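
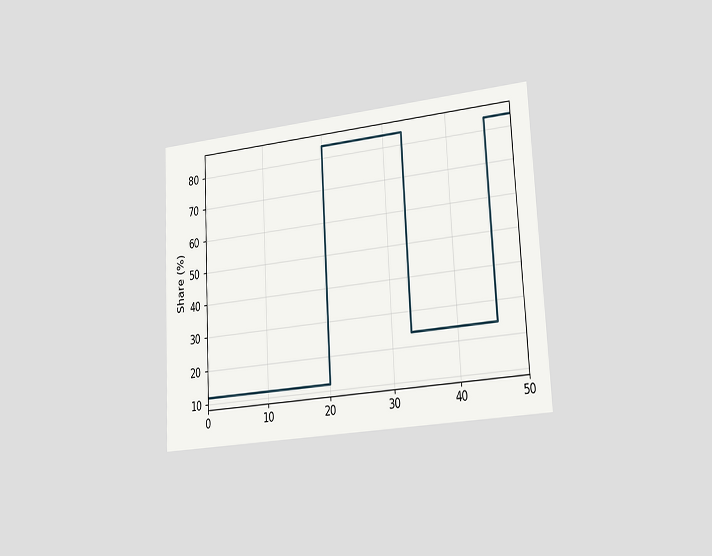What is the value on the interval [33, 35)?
24%

The chart is tilted about 3° counter-clockwise and viewed slightly from the right. On [33, 35) the step sits at 24%.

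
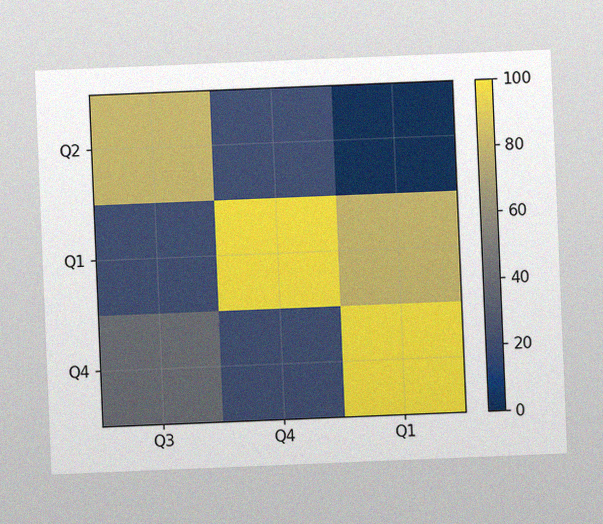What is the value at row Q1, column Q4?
The chart is tilted about 2° counter-clockwise, with some photo noise. Matching cell (Q1, Q4) against the colorbar gives 100.

100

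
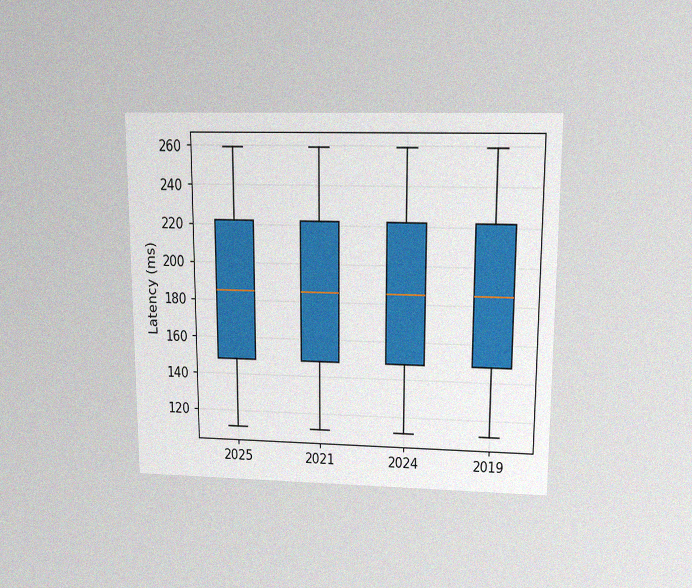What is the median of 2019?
185ms

The chart is viewed slightly from above, with some photo noise. The median line in the 2019 box sits at 185ms.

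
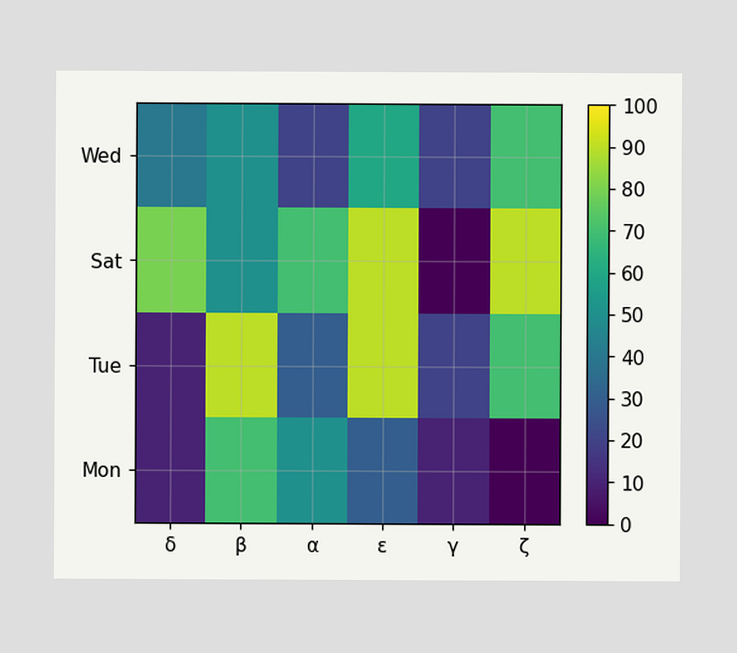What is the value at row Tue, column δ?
10

Matching cell (Tue, δ) against the colorbar gives 10.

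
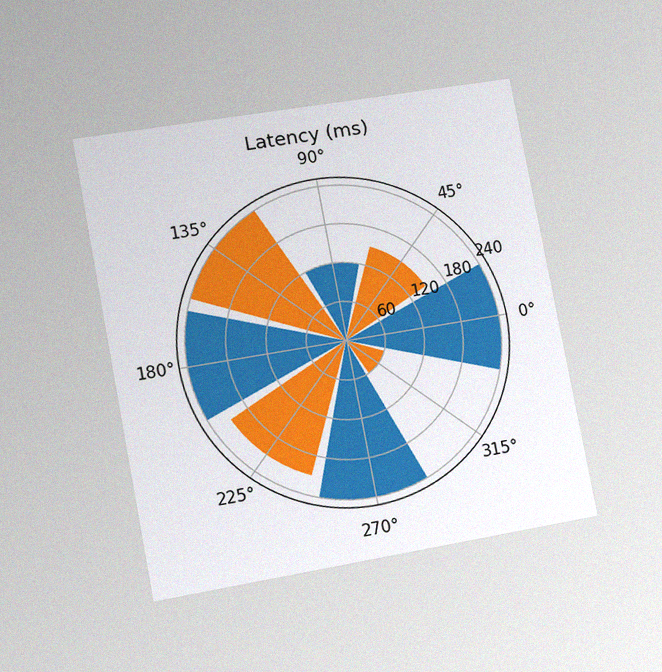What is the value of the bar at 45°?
The chart is tilted about 11° counter-clockwise and viewed slightly from the left, with some photo noise. The bar at 45° reaches 150ms on the radial axis.

150ms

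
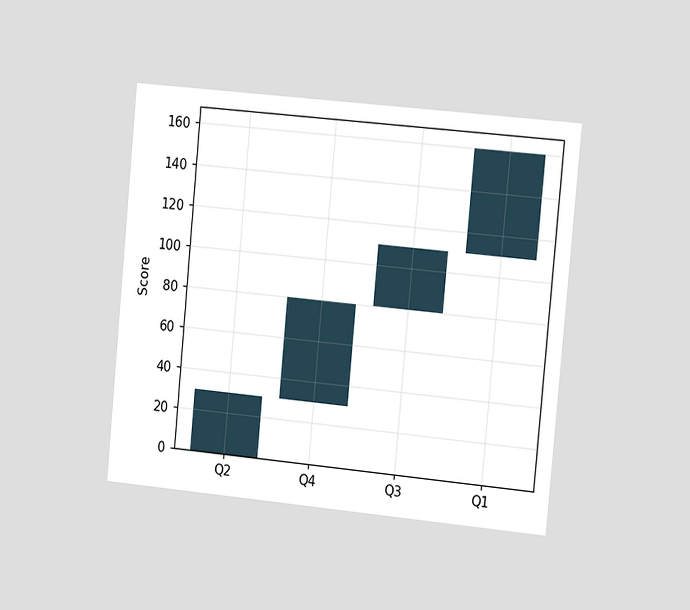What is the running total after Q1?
The chart is tilted about 5° clockwise and viewed slightly from the right. After Q1 the running total reaches 160.

160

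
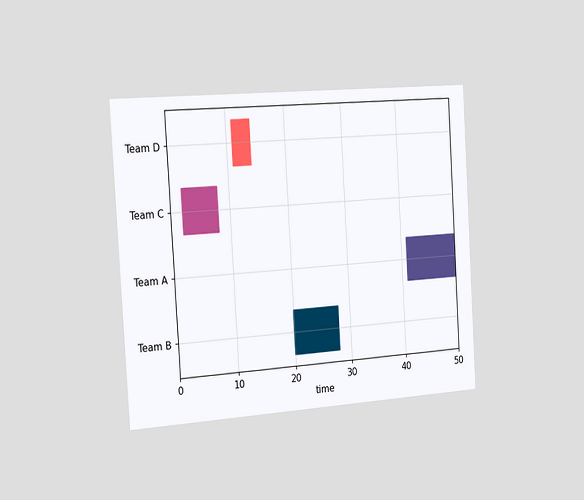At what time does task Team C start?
The chart is tilted about 4° counter-clockwise and viewed slightly from the left. The Team C bar begins at t=2.

2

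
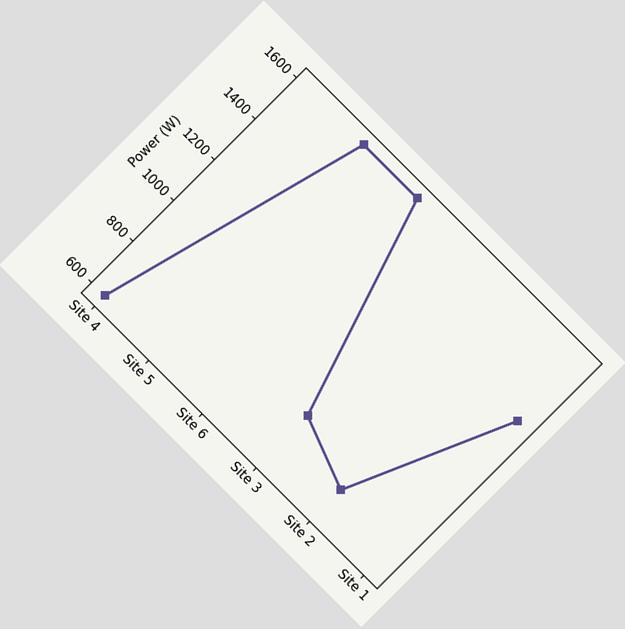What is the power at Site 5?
1600W

The chart is tilted about 45° clockwise. At Site 5, the line is at 1600W.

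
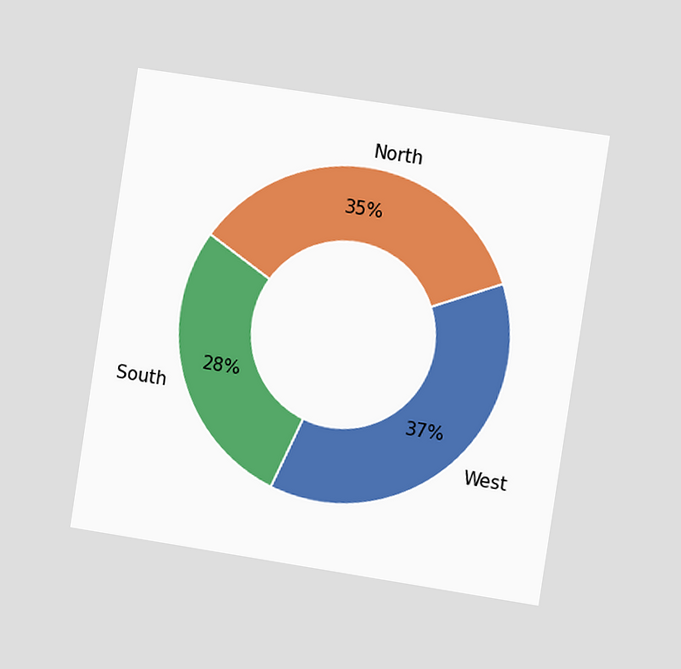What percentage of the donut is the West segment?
The chart is tilted about 9° clockwise and viewed at a slight angle. The West segment takes up 37% of the ring.

37%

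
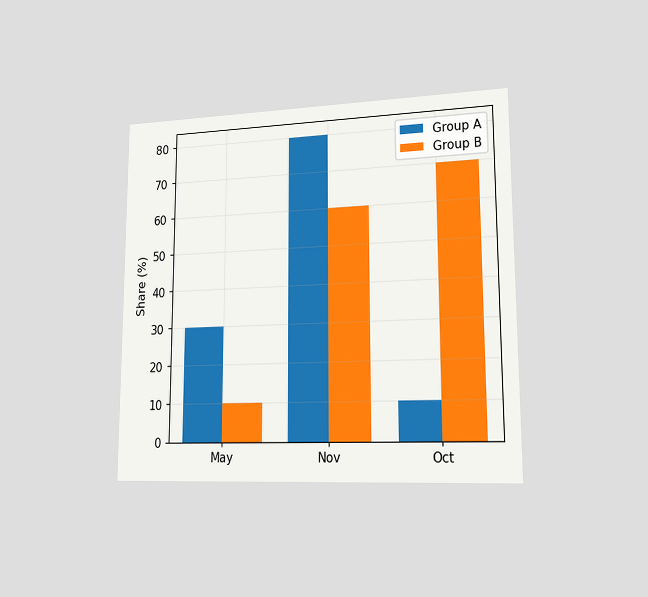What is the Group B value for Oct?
The chart is viewed slightly from the right. The Group B bar at Oct reaches 70% on the y-axis.

70%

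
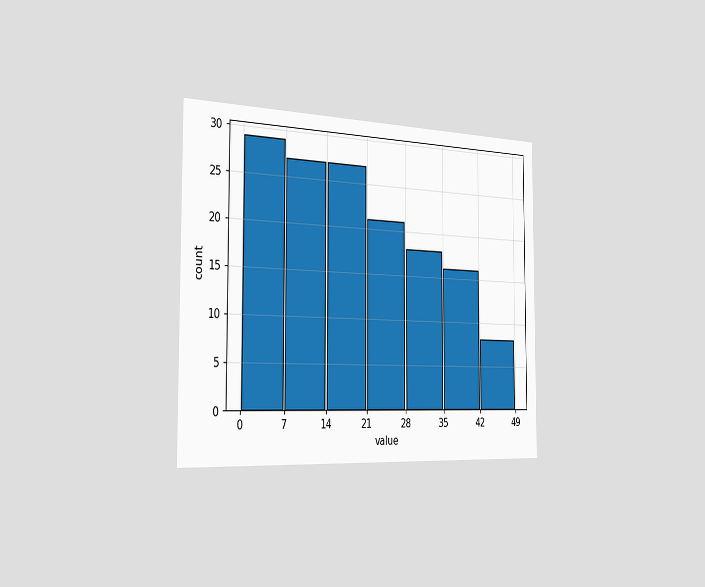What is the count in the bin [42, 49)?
8

The chart is viewed slightly from the left. The [42, 49) bin has height 8.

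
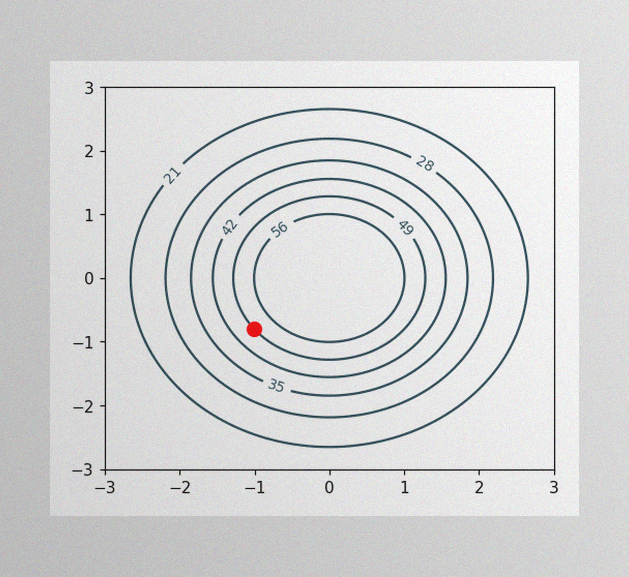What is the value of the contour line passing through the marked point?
49

The image has some photo noise and uneven lighting. The marked point sits on the contour labelled 49.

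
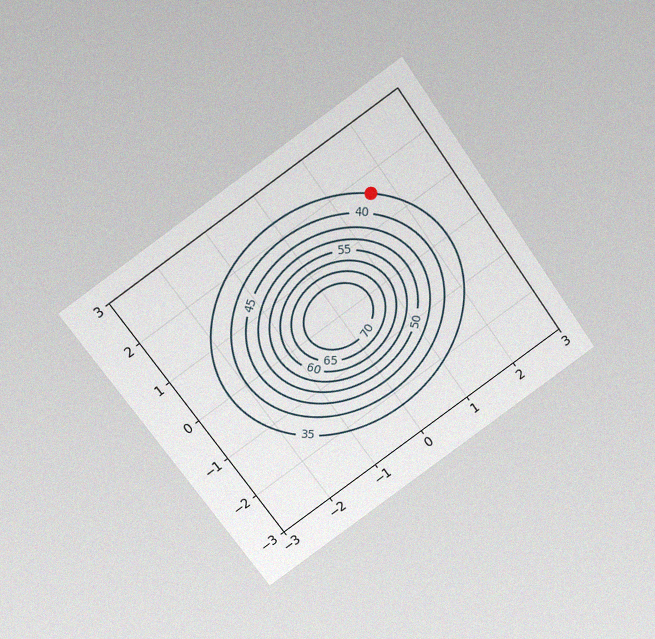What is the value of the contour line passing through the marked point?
The chart is tilted about 35° counter-clockwise and viewed slightly from above, with some photo noise. The marked point sits on the contour labelled 35.

35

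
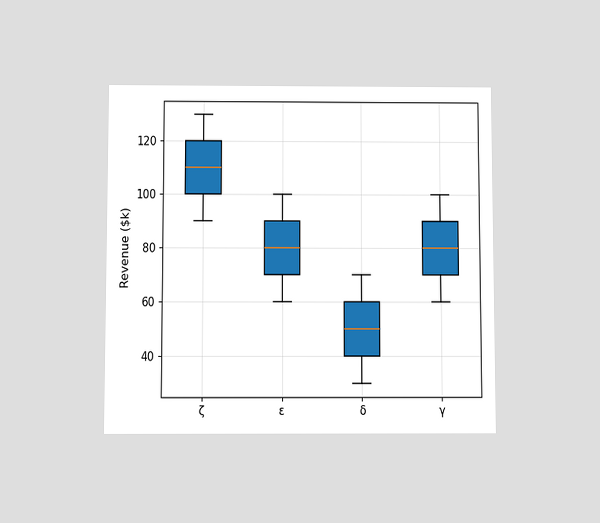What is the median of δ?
$50k

The chart is viewed slightly from below. The median line in the δ box sits at $50k.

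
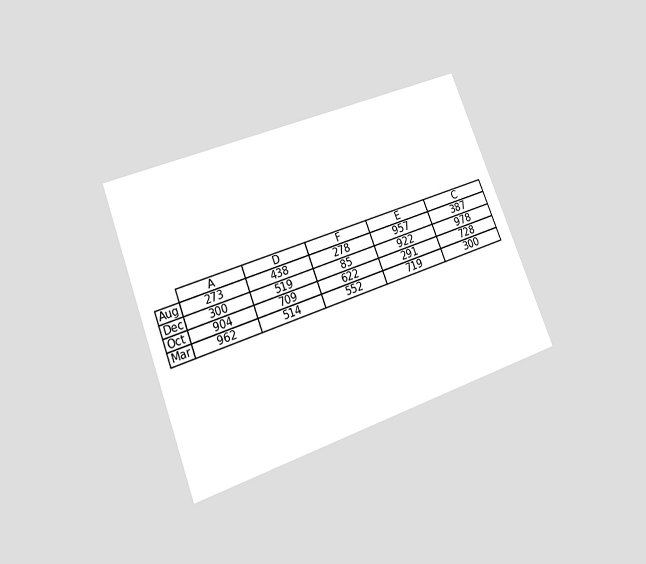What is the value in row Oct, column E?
The chart is tilted about 21° counter-clockwise and viewed at a slight angle. The (Oct, E) cell reads 291.

291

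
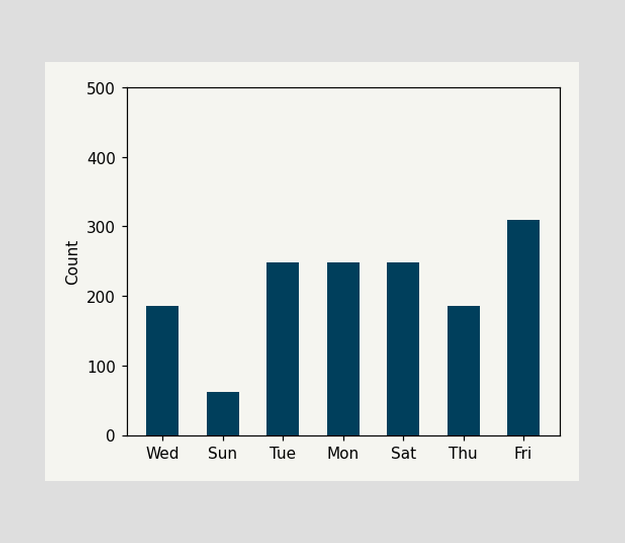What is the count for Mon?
248

Reading along the chart's y-axis, the Mon bar reaches 248.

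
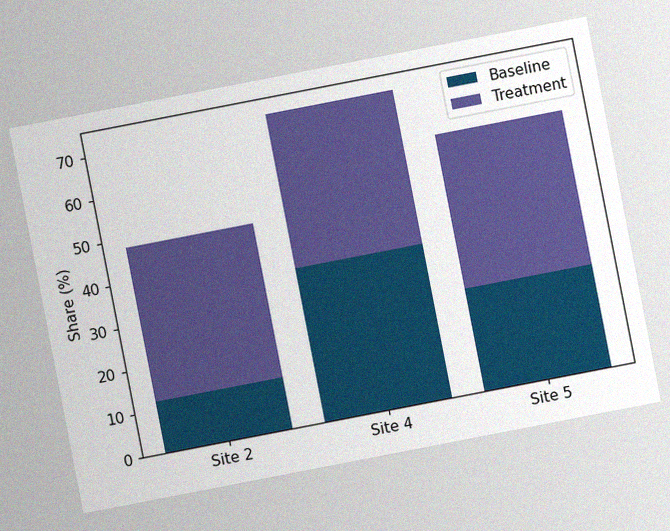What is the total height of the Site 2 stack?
The chart is tilted about 11° counter-clockwise, with some photo noise. The Site 2 stack's top reaches 48% on the y-axis.

48%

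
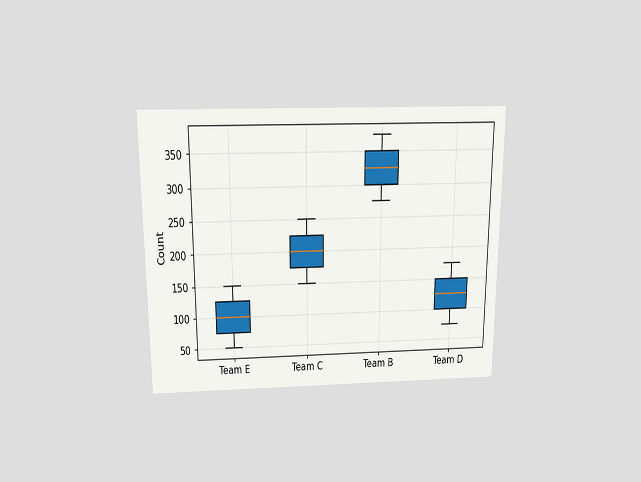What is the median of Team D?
125

The chart is viewed slightly from above. The median line in the Team D box sits at 125.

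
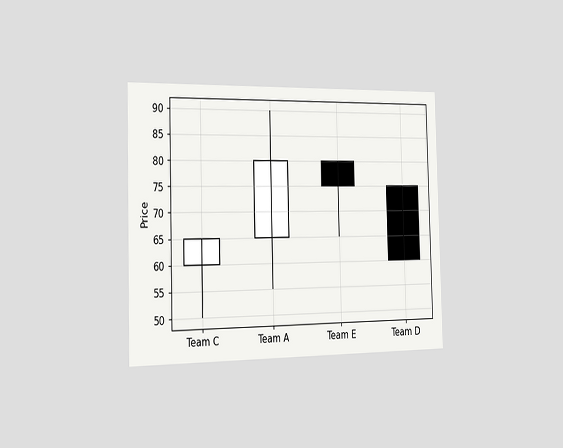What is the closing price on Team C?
The chart is viewed slightly from the left. The Team C candle closes at 65.

65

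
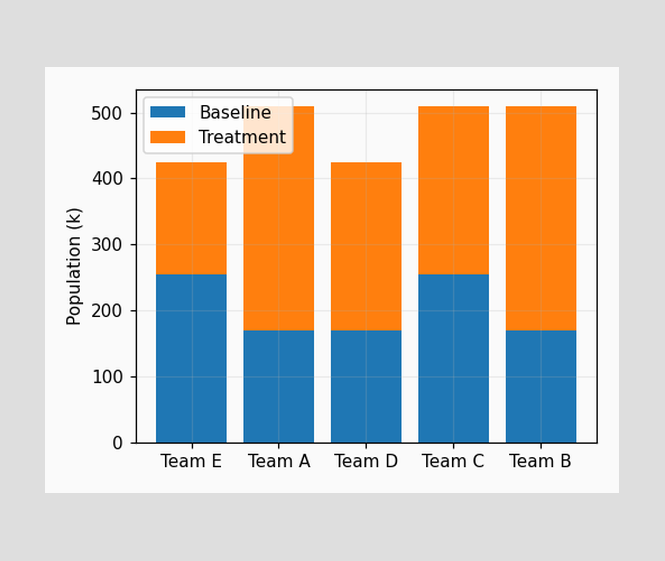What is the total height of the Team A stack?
The Team A stack's top reaches 510k on the y-axis.

510k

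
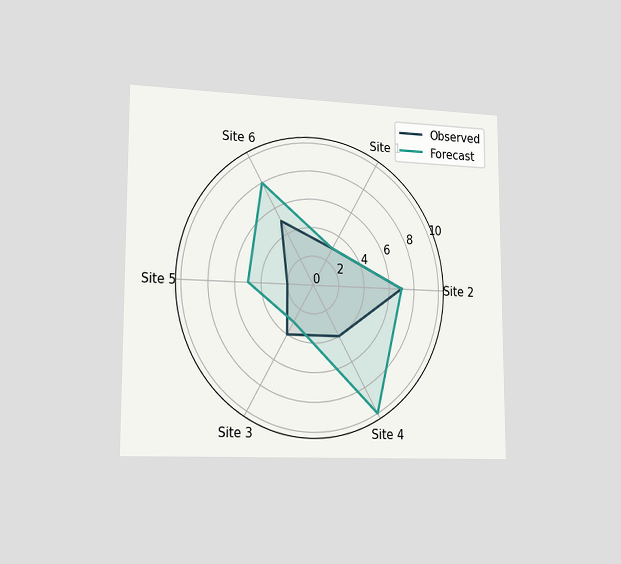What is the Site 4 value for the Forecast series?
The chart is viewed slightly from the left. On the Site 4 axis, Forecast reaches 10.

10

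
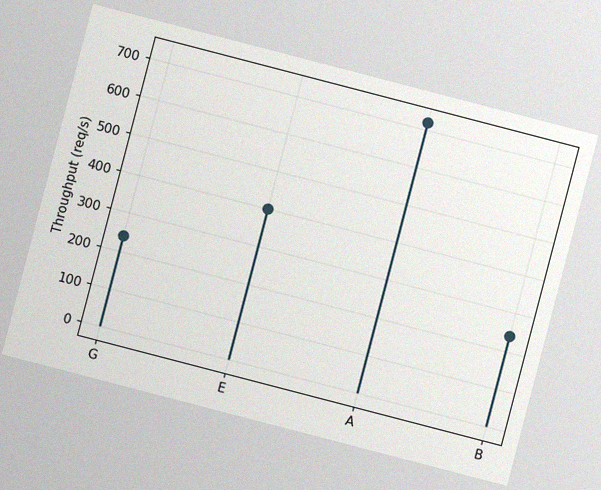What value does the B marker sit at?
240req/s

The chart is tilted about 15° clockwise, with some photo noise. The B marker sits at 240req/s.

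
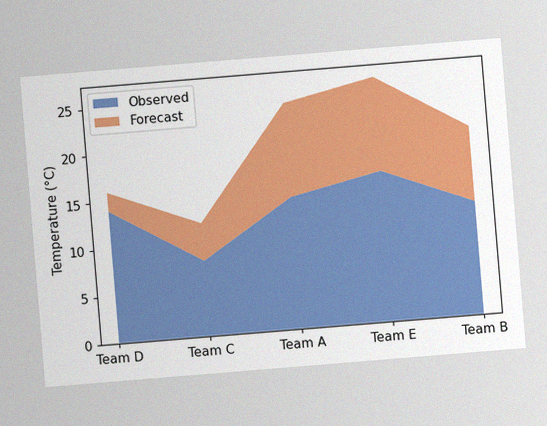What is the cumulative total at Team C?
The chart is tilted about 5° counter-clockwise, with some photo noise. The stacked total at Team C reaches 12°C.

12°C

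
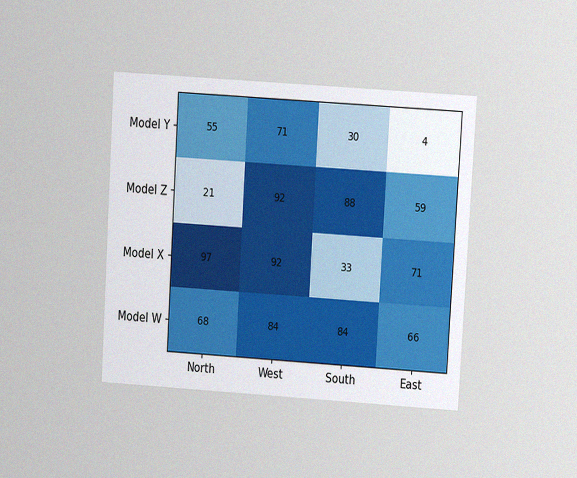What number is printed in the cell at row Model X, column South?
33

The chart is tilted about 3° clockwise and viewed at a slight angle, with some photo noise. The (Model X, South) cell reads 33.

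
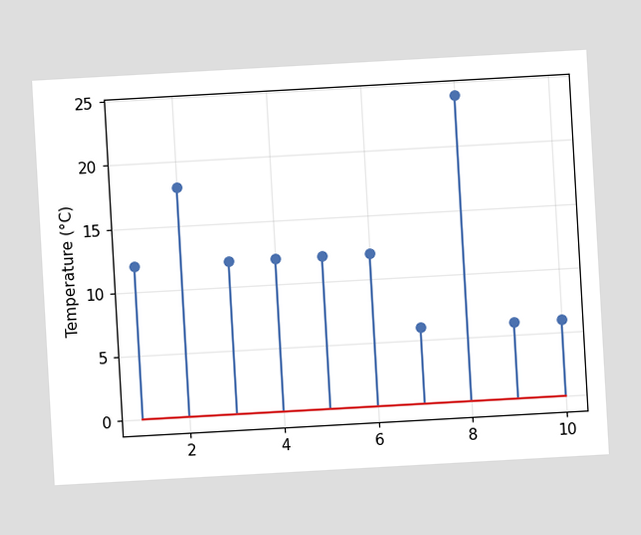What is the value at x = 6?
The chart is tilted about 3° counter-clockwise. The stem at x=6 reaches 12°C.

12°C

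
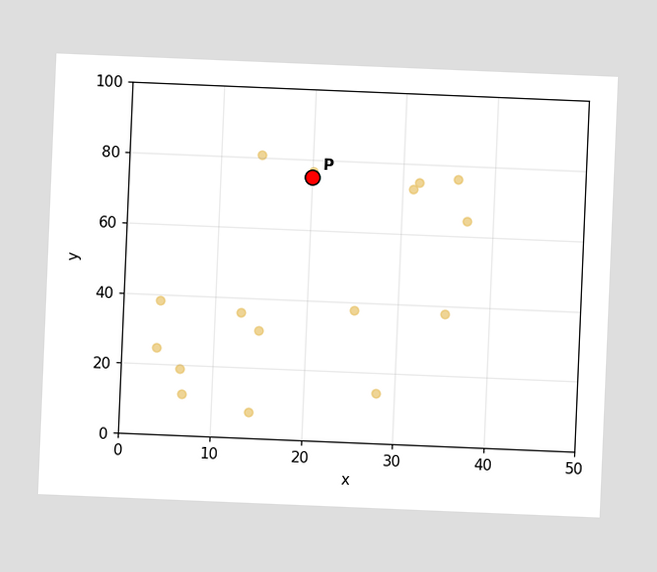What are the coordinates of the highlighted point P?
The chart is tilted about 2° clockwise. Following the gridlines from P to each axis, P sits at (20, 75).

(20, 75)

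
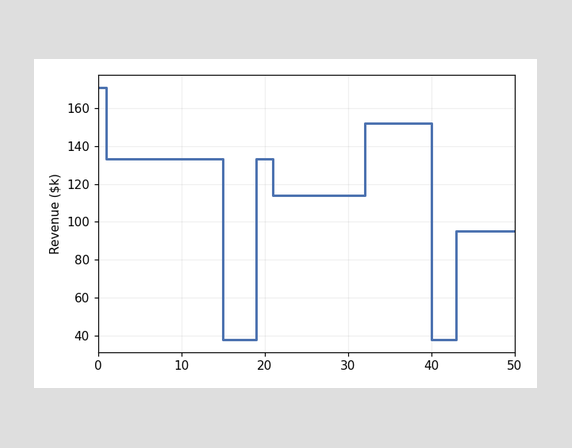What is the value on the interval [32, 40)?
On [32, 40) the step sits at $152k.

$152k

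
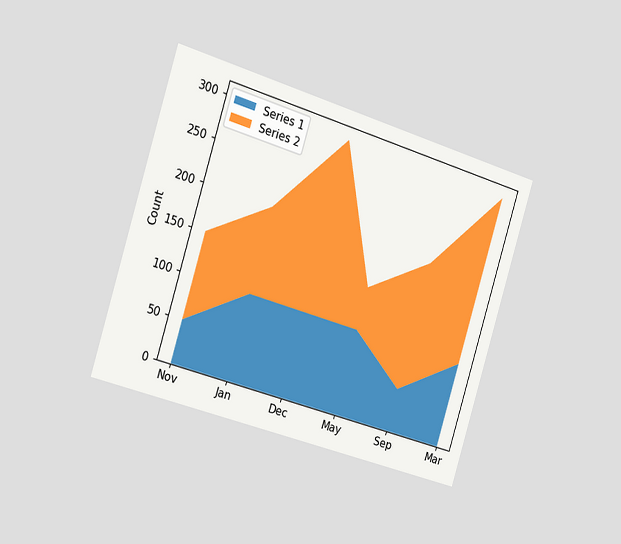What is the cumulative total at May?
The chart is tilted about 17° clockwise and viewed slightly from the left. The stacked total at May reaches 150.

150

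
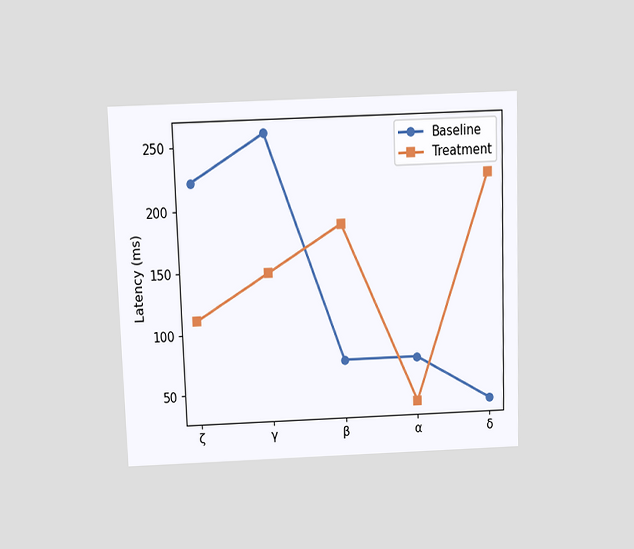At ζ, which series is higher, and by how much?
Baseline, by 111ms

The chart is tilted about 2° counter-clockwise and viewed slightly from above. At ζ, Baseline sits above the other line by 111ms.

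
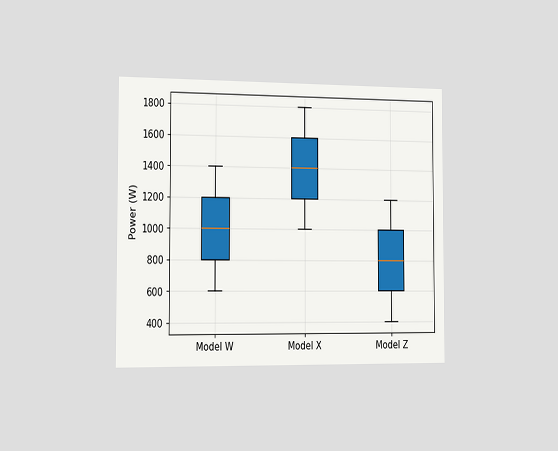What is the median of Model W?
The chart is viewed slightly from the left. The median line in the Model W box sits at 1000W.

1000W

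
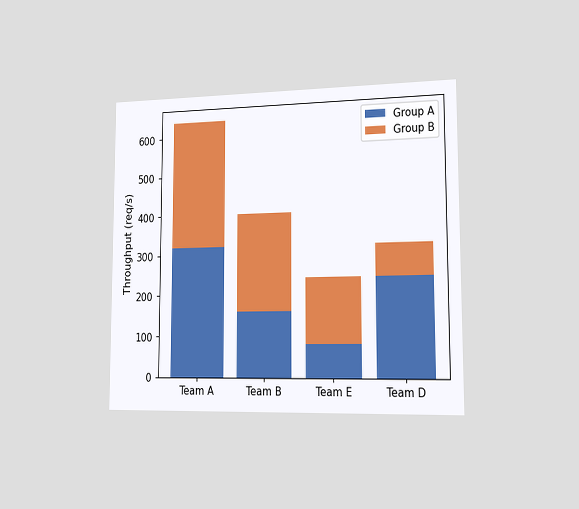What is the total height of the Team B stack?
400req/s

The chart is viewed slightly from the right. The Team B stack's top reaches 400req/s on the y-axis.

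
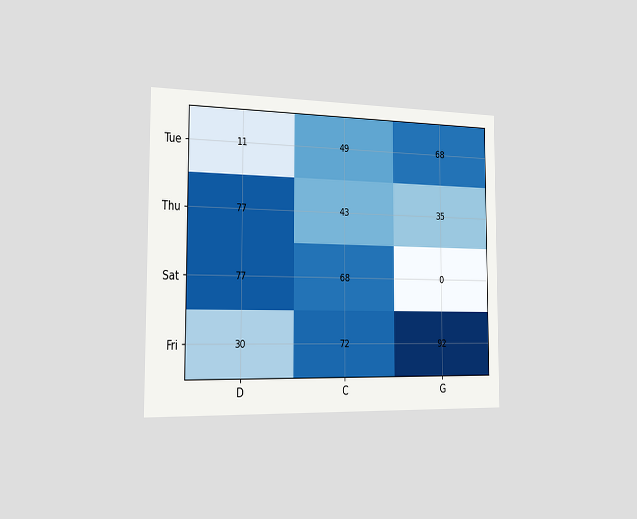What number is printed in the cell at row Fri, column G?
92

The chart is viewed slightly from the left. The (Fri, G) cell reads 92.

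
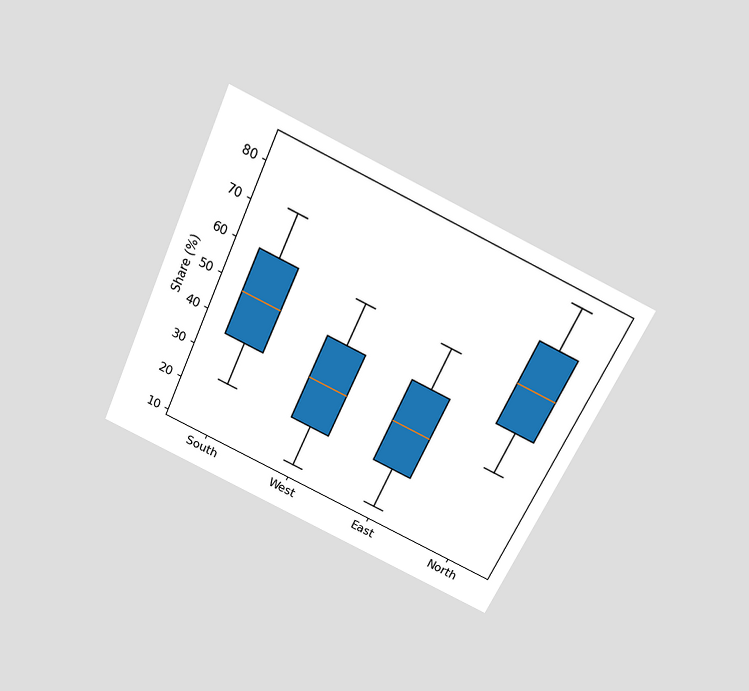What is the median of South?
48%

The chart is tilted about 25° clockwise and viewed slightly from above. The median line in the South box sits at 48%.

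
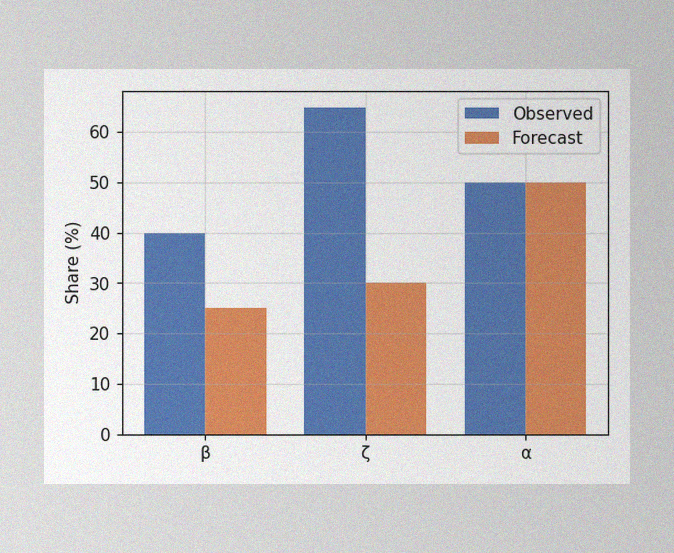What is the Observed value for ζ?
The image has some photo noise and uneven lighting. The Observed bar at ζ reaches 65% on the y-axis.

65%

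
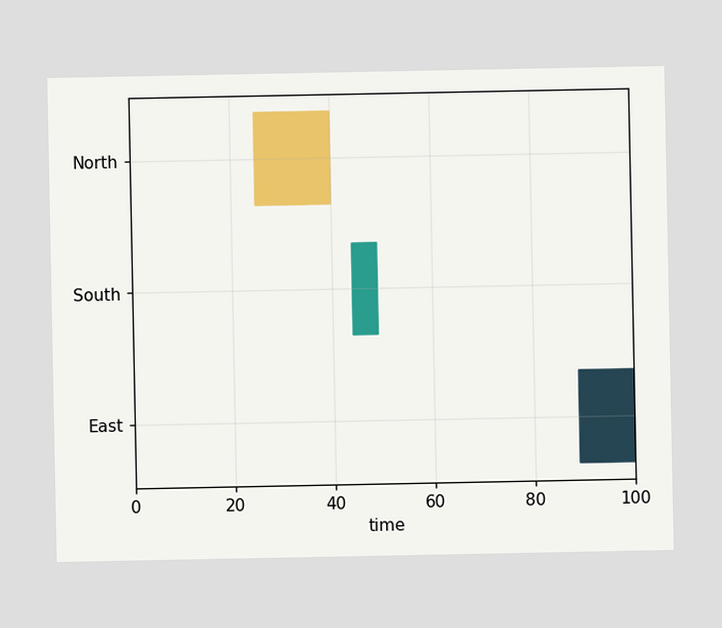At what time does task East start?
The East bar begins at t=89.

89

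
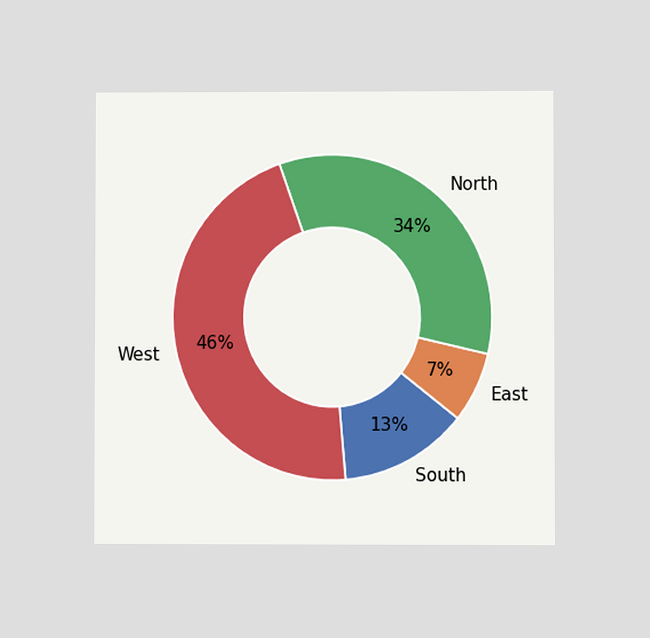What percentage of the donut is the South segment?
13%

The chart is viewed at a slight angle. The South segment takes up 13% of the ring.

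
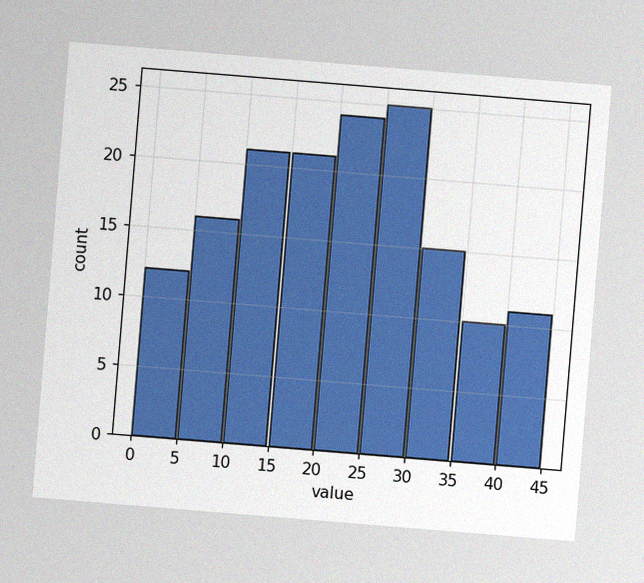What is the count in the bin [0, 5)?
The chart is tilted about 5° clockwise, with some photo noise. The [0, 5) bin has height 12.

12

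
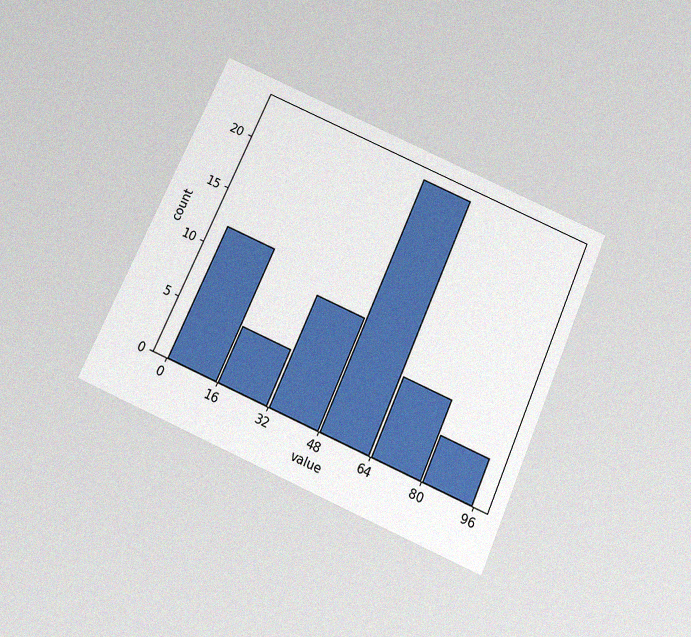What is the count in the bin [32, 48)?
10

The chart is tilted about 24° clockwise and viewed slightly from below, with some photo noise. The [32, 48) bin has height 10.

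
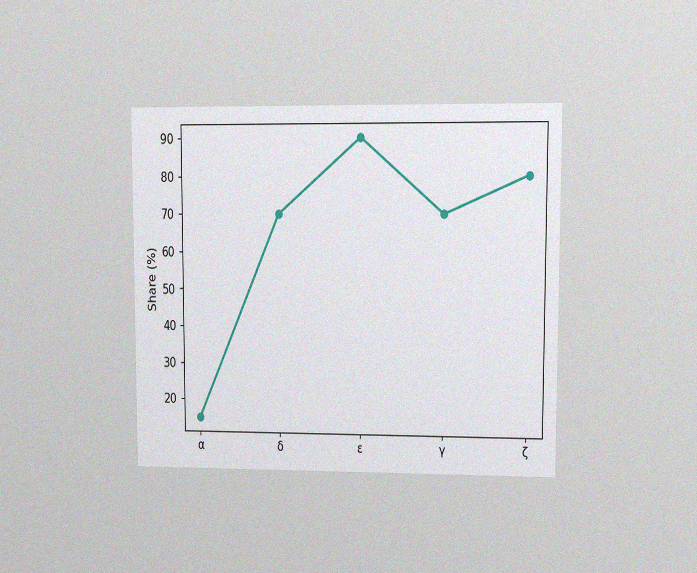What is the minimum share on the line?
15%

The chart is viewed at a slight angle, with some photo noise. The lowest point is at α, and reading across to the y-axis gives 15%.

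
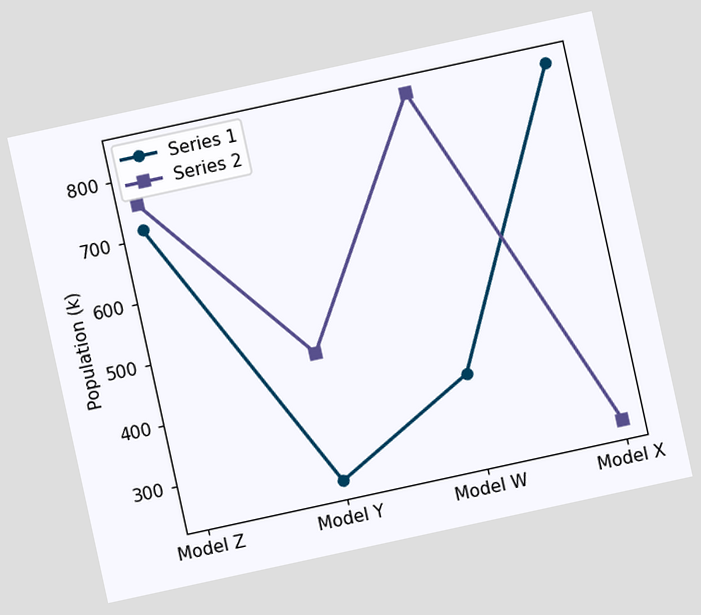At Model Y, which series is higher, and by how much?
The chart is tilted about 12° counter-clockwise. At Model Y, Series 2 sits above the other line by 210k.

Series 2, by 210k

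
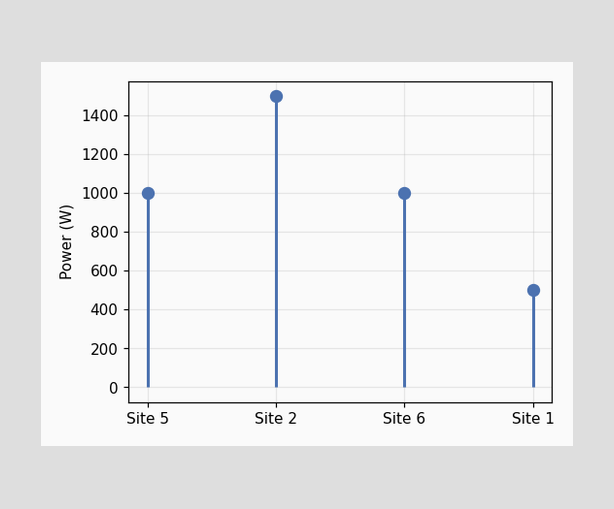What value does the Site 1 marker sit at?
The Site 1 marker sits at 500W.

500W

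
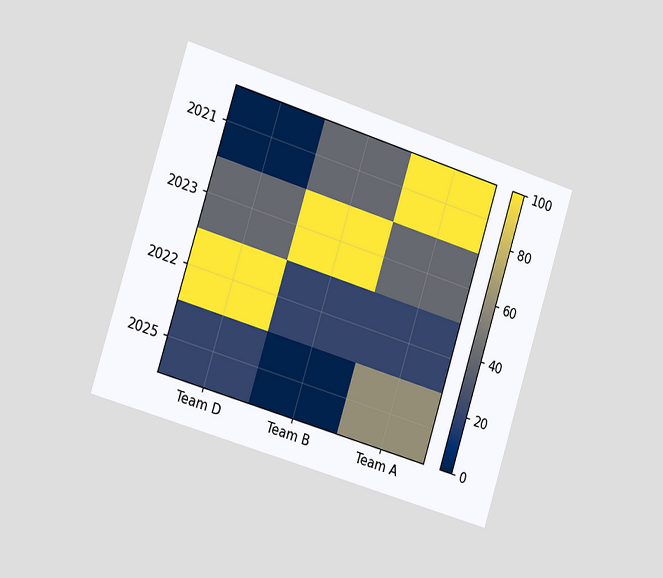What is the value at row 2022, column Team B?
20

The chart is tilted about 17° clockwise and viewed slightly from the left. Matching cell (2022, Team B) against the colorbar gives 20.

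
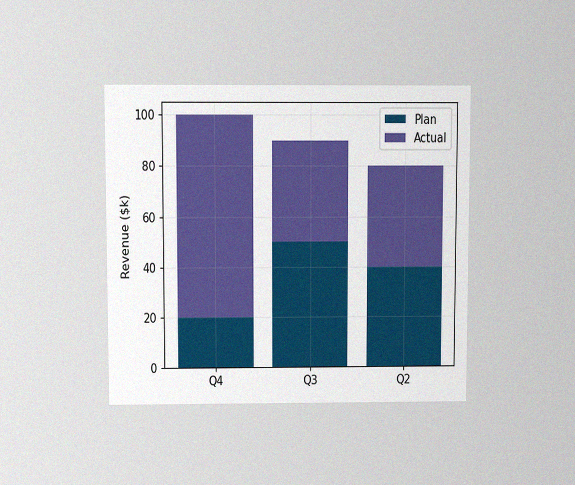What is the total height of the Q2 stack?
The chart is viewed slightly from above, with some photo noise. The Q2 stack's top reaches $80k on the y-axis.

$80k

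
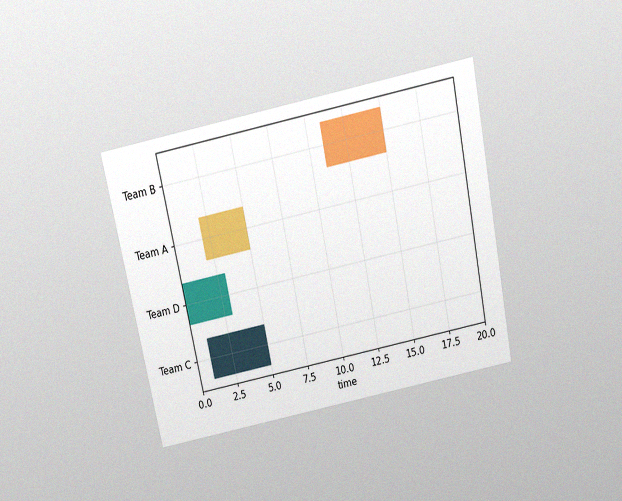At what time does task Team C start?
The chart is tilted about 12° counter-clockwise and viewed slightly from above, with some photo noise. The Team C bar begins at t=1.

1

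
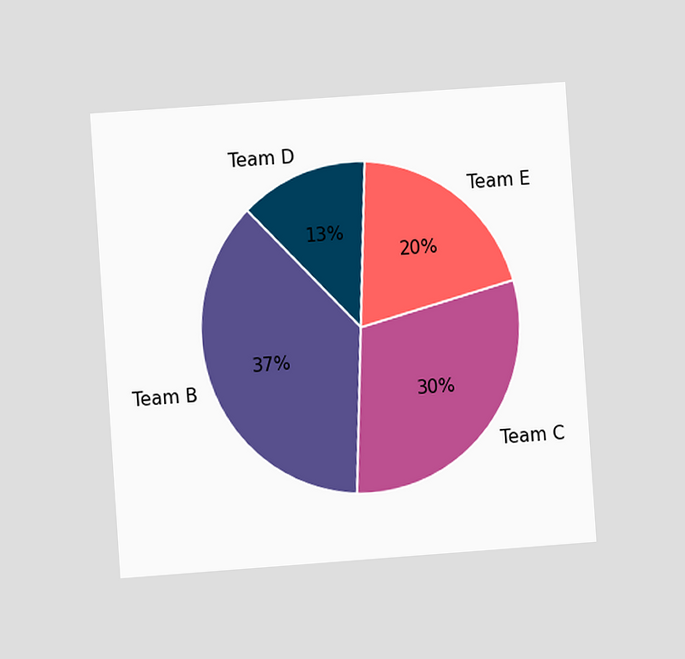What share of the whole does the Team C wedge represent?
30%

The chart is tilted about 4° counter-clockwise and viewed at a slight angle. The Team C slice takes up 30% of the pie.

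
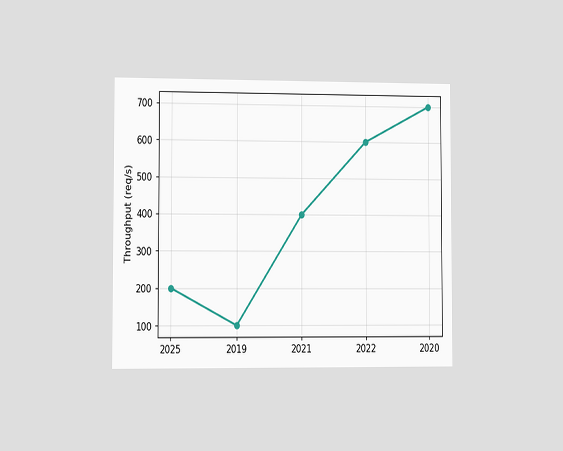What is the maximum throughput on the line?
700req/s

The chart is viewed slightly from the left. The highest point is at 2020, and reading across to the y-axis gives 700req/s.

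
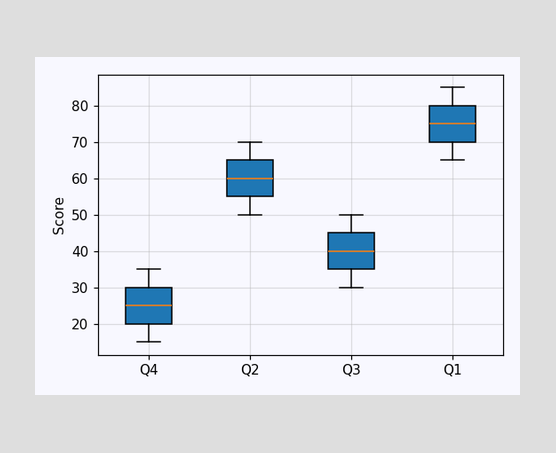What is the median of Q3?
40

The median line in the Q3 box sits at 40.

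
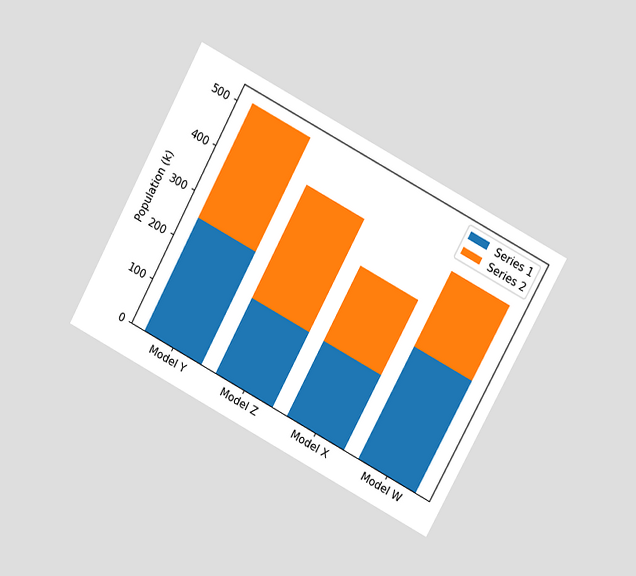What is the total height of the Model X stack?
The chart is tilted about 28° clockwise and viewed at a slight angle. The Model X stack's top reaches 340k on the y-axis.

340k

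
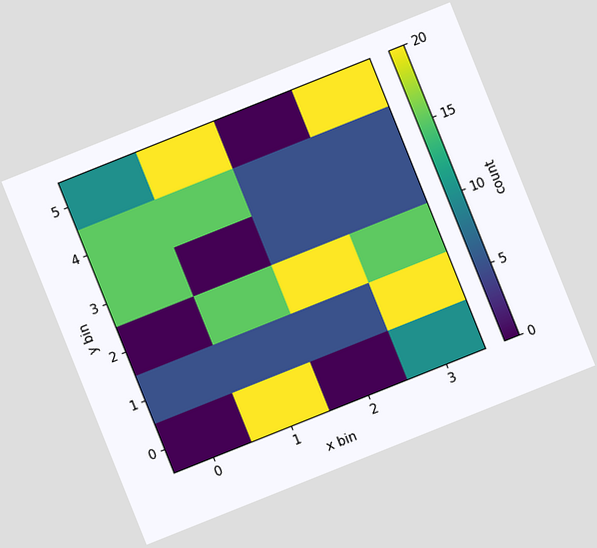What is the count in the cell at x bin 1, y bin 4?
15

The chart is tilted about 22° counter-clockwise. Matching the cell (1, 4) against the colorbar gives 15.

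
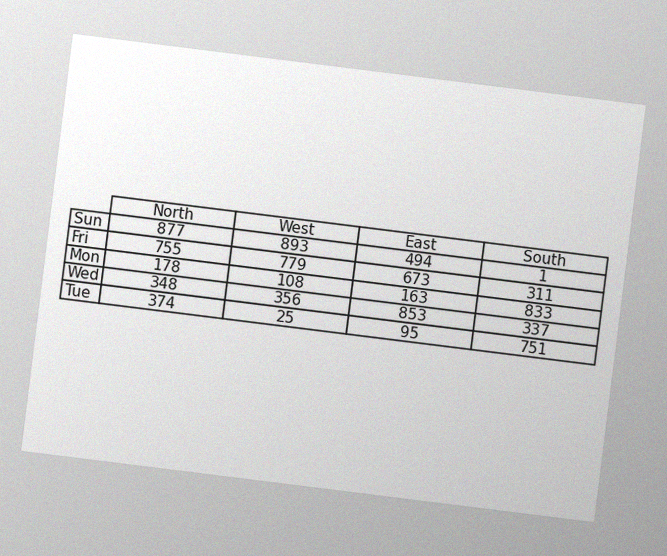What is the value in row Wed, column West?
The chart is tilted about 7° clockwise, with some photo noise. The (Wed, West) cell reads 356.

356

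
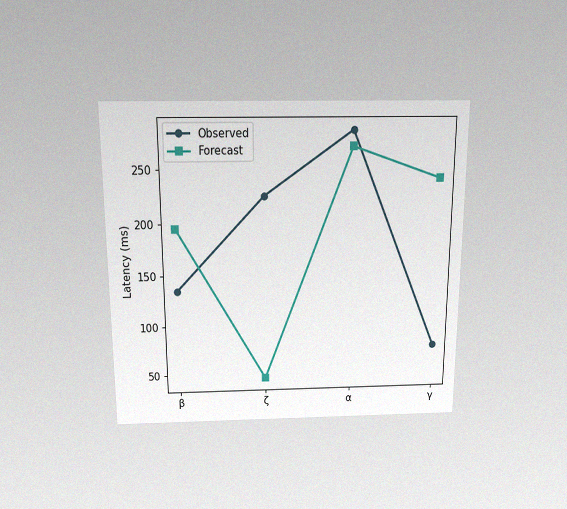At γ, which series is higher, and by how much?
The chart is viewed slightly from above, with some photo noise. At γ, Forecast sits above the other line by 165ms.

Forecast, by 165ms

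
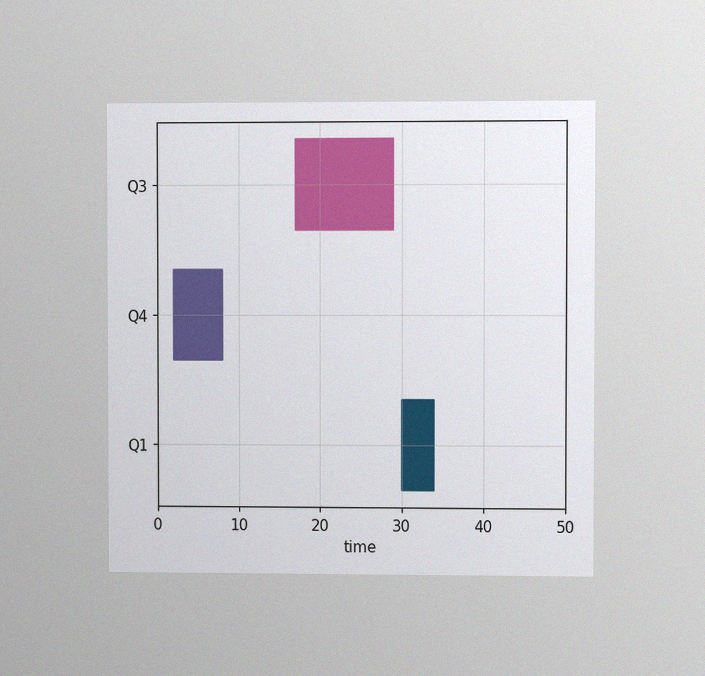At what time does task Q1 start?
30

The chart is viewed at a slight angle, with some photo noise. The Q1 bar begins at t=30.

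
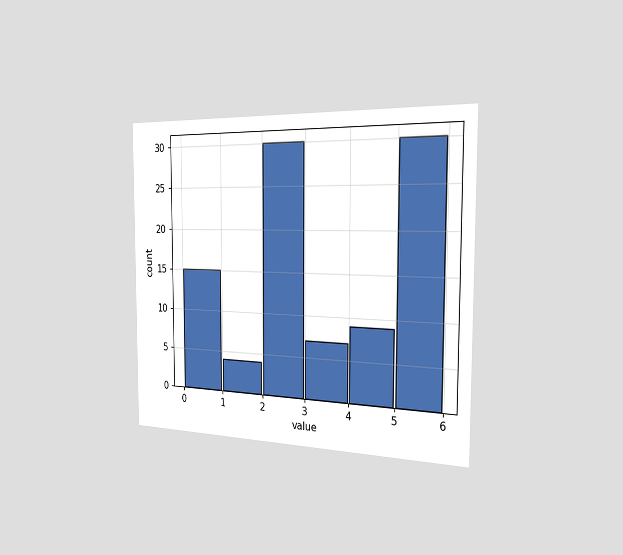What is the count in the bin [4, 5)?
The chart is viewed slightly from the right. The [4, 5) bin has height 9.

9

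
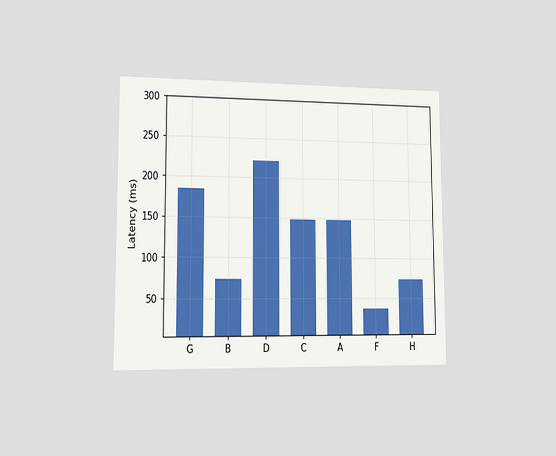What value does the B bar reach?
74ms

The chart is viewed slightly from the left. Reading along the chart's y-axis, the B bar reaches 74ms.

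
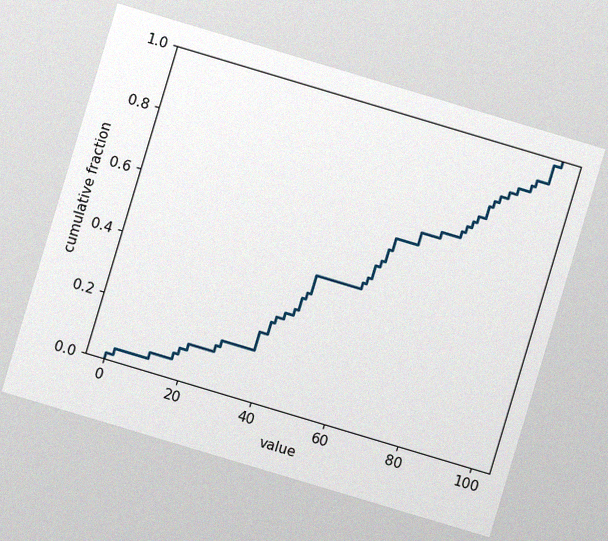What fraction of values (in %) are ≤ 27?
The chart is tilted about 17° clockwise, with some photo noise. At x=27 the ECDF step is at 14%.

14%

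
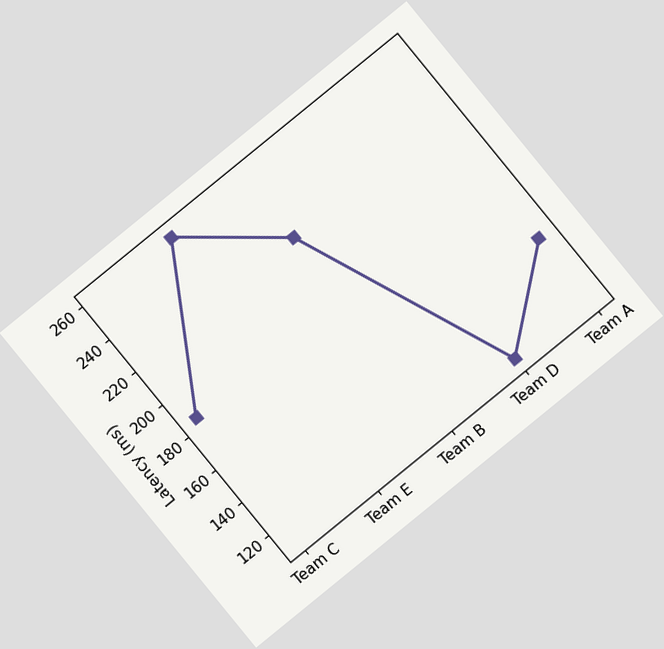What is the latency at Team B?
The chart is tilted about 39° counter-clockwise. At Team B, the line is at 222ms.

222ms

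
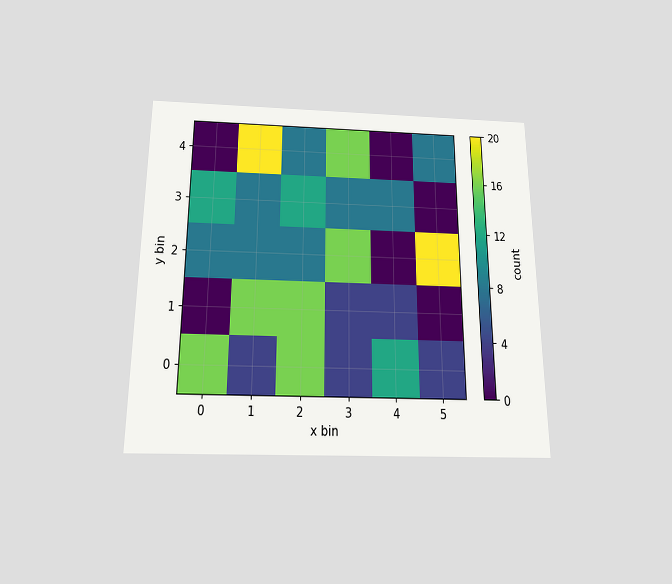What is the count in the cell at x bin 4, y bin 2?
0

The chart is viewed slightly from below. Matching the cell (4, 2) against the colorbar gives 0.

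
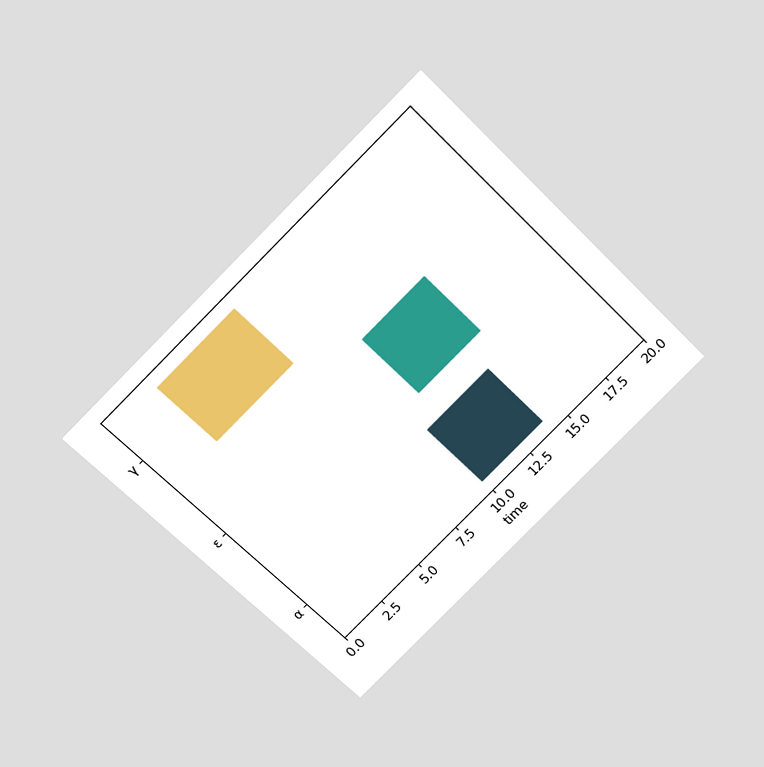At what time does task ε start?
The chart is tilted about 45° counter-clockwise and viewed slightly from above. The ε bar begins at t=11.

11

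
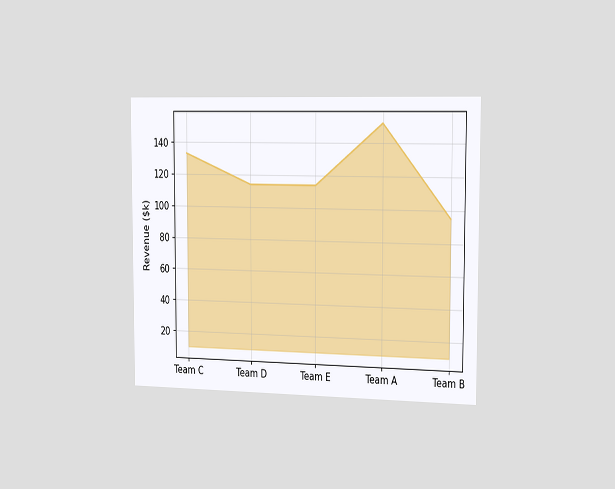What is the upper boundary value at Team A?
$152k

The chart is viewed slightly from the right. At Team A the upper boundary is at $152k.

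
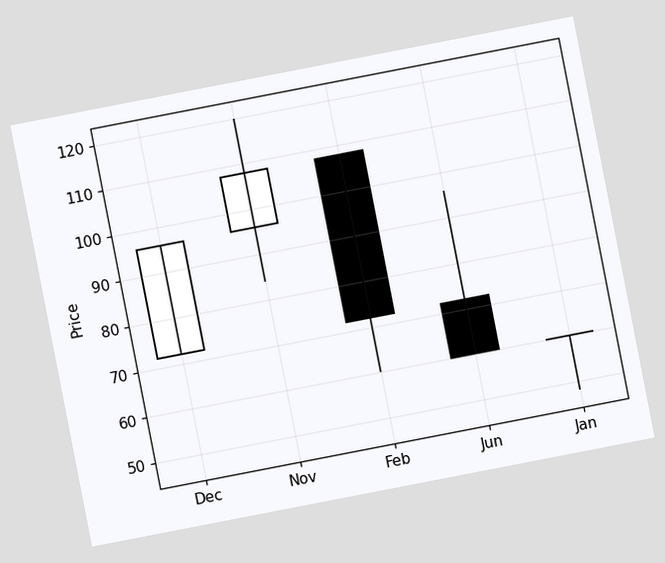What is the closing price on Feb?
72

The chart is tilted about 11° counter-clockwise. The Feb candle closes at 72.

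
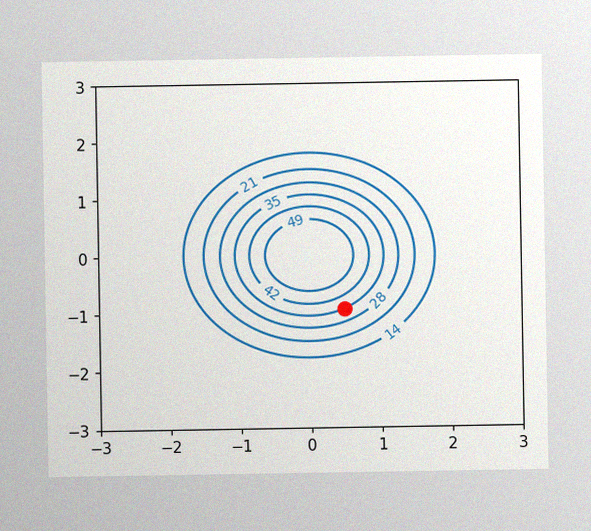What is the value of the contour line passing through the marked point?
35

The image has some photo noise and uneven lighting. The marked point sits on the contour labelled 35.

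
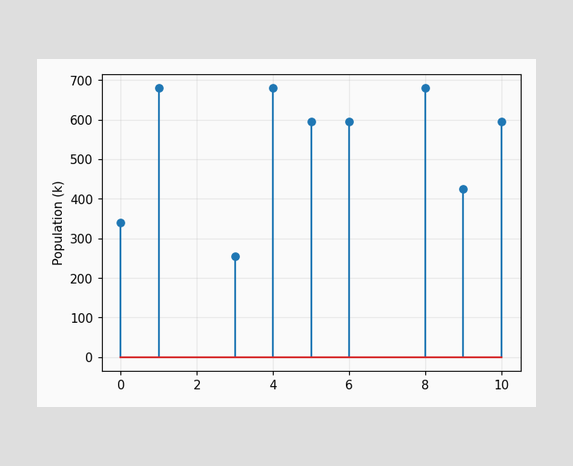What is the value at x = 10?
595k

The stem at x=10 reaches 595k.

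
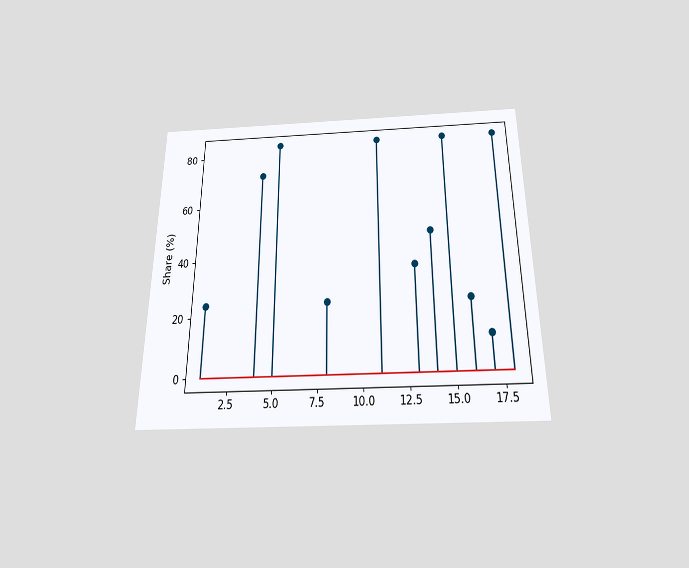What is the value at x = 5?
84%

The chart is viewed slightly from below. The stem at x=5 reaches 84%.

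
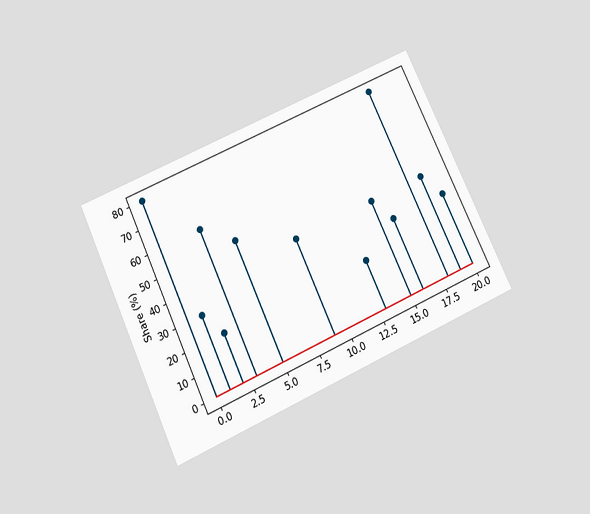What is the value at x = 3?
The chart is tilted about 25° counter-clockwise and viewed slightly from below. The stem at x=3 reaches 60%.

60%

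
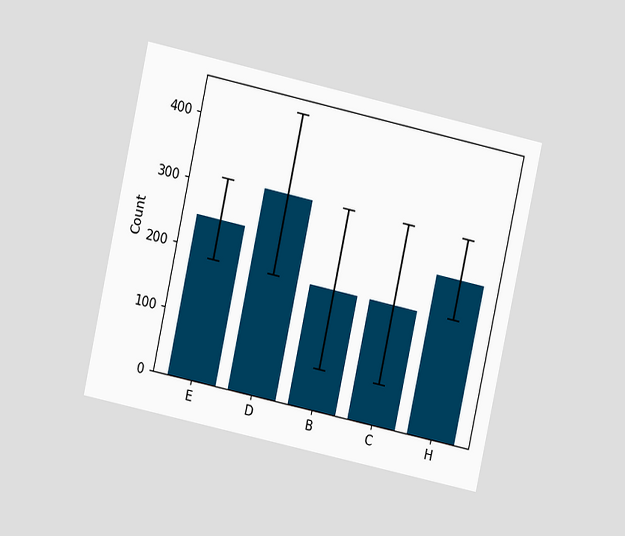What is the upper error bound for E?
310

The chart is tilted about 12° clockwise and viewed at a slight angle. The E bar's upper whisker reaches 310.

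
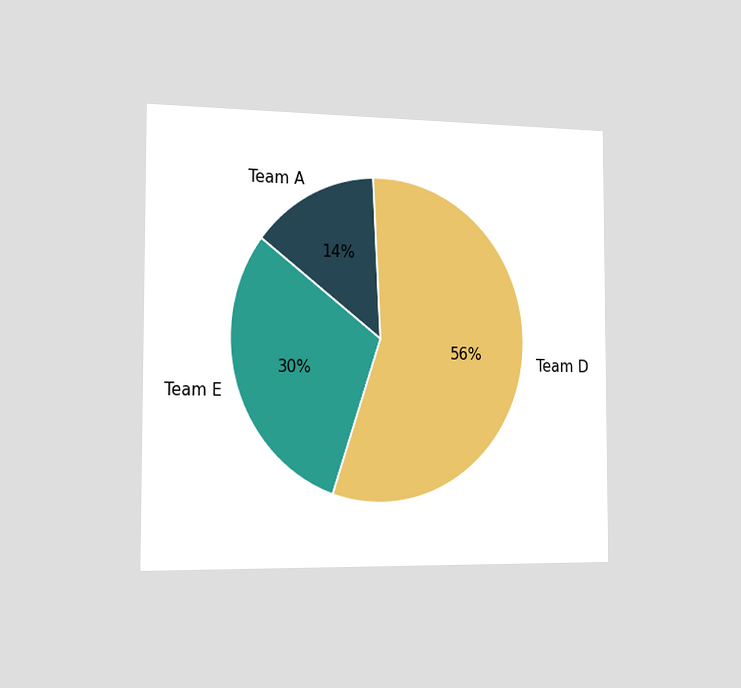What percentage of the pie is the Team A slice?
14%

The chart is viewed slightly from the left. The Team A slice takes up 14% of the pie.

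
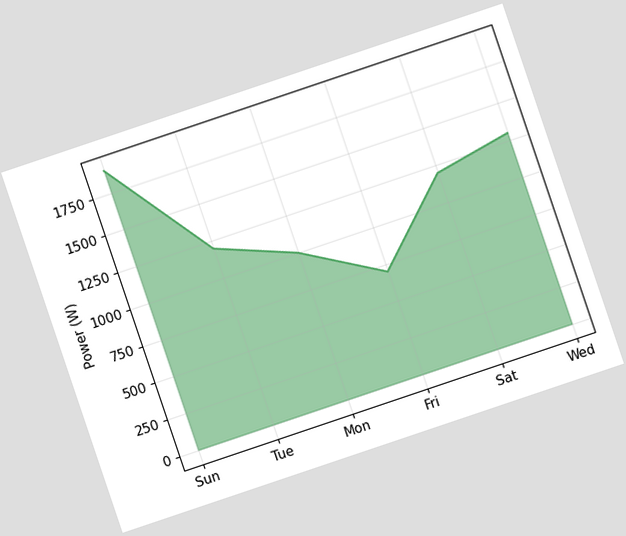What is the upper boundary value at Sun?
1900W

The chart is tilted about 19° counter-clockwise. At Sun the upper boundary is at 1900W.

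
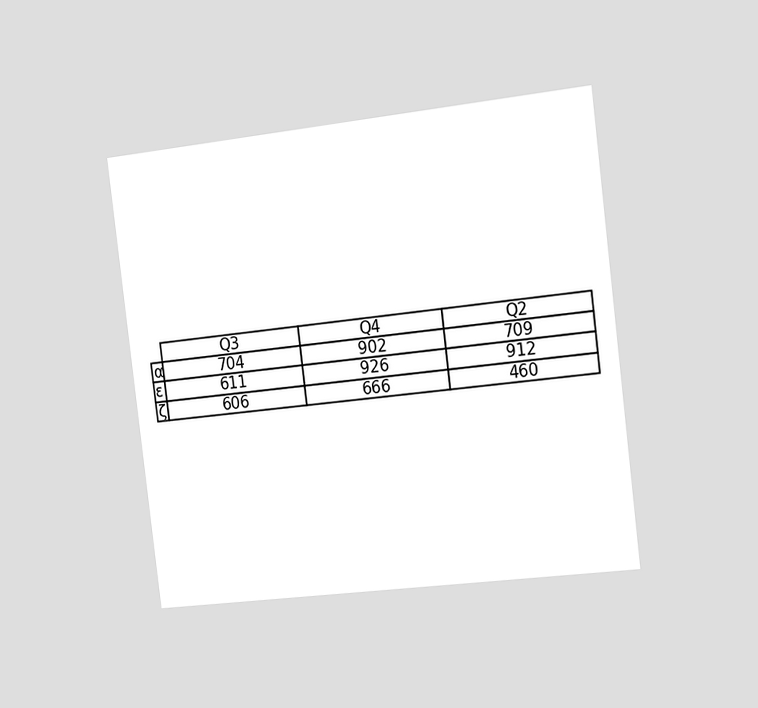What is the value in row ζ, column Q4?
The chart is tilted about 7° counter-clockwise and viewed slightly from the right. The (ζ, Q4) cell reads 666.

666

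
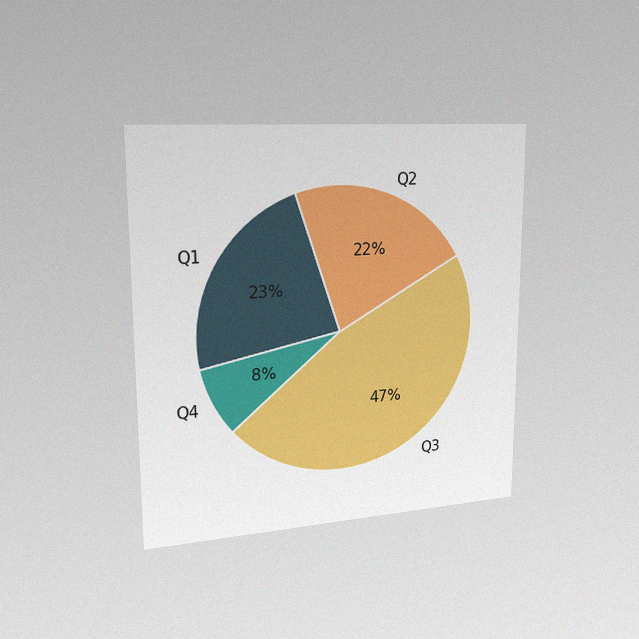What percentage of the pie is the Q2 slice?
22%

The chart is viewed slightly from the left, with some photo noise. The Q2 slice takes up 22% of the pie.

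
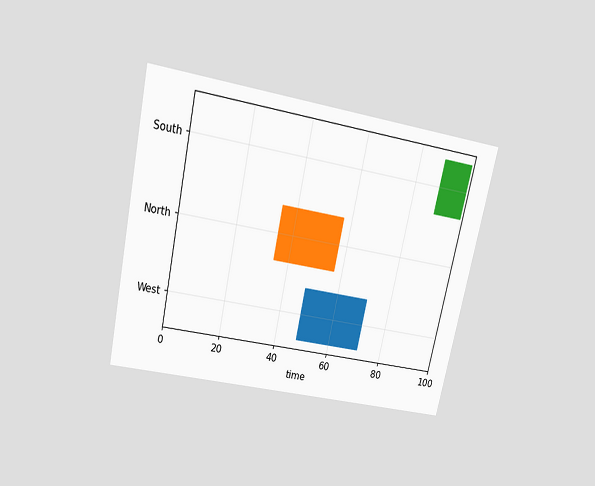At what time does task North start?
The chart is tilted about 12° clockwise and viewed slightly from above. The North bar begins at t=35.

35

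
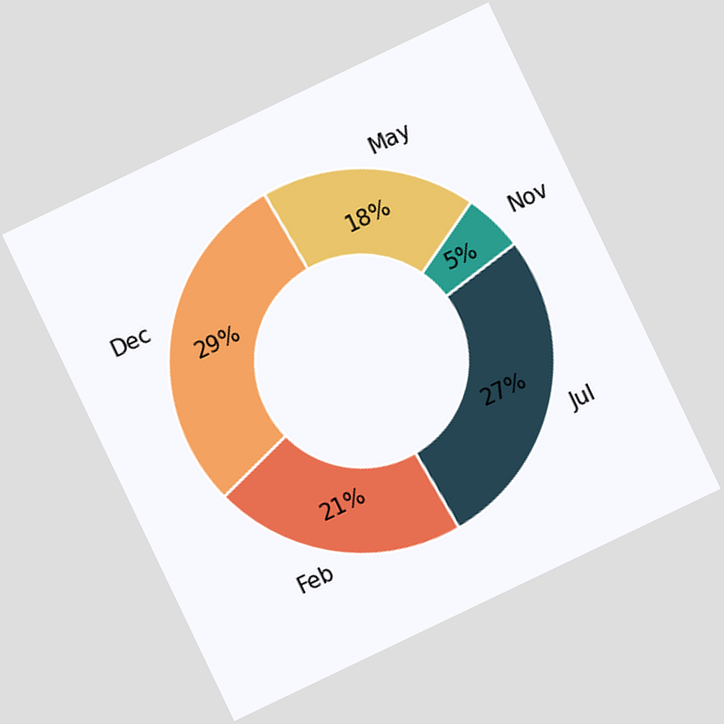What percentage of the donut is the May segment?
The chart is tilted about 26° counter-clockwise. The May segment takes up 18% of the ring.

18%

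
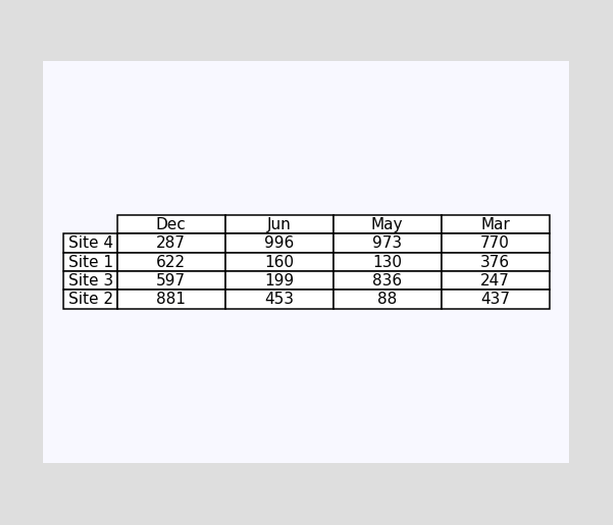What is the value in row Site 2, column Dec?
881

The (Site 2, Dec) cell reads 881.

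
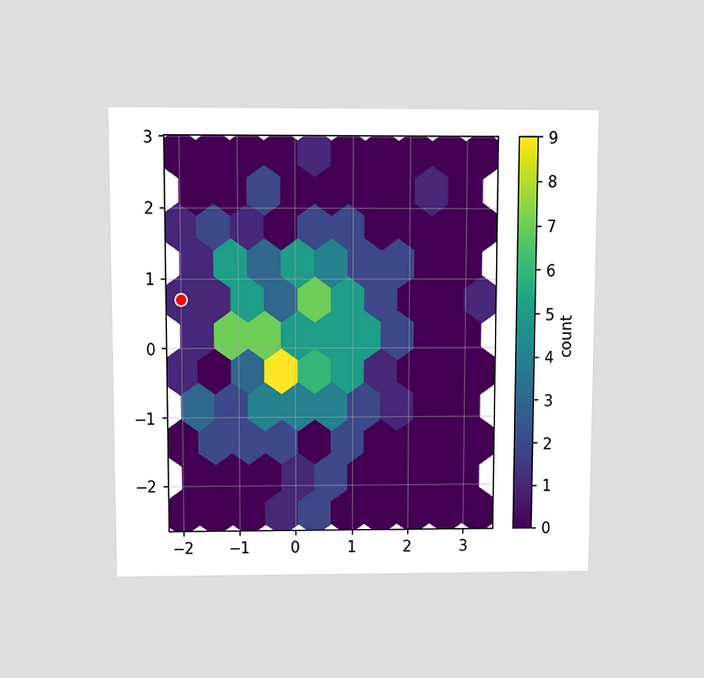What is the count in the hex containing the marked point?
1

The chart is viewed slightly from above. The marked hex reads 1 on the colorbar.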